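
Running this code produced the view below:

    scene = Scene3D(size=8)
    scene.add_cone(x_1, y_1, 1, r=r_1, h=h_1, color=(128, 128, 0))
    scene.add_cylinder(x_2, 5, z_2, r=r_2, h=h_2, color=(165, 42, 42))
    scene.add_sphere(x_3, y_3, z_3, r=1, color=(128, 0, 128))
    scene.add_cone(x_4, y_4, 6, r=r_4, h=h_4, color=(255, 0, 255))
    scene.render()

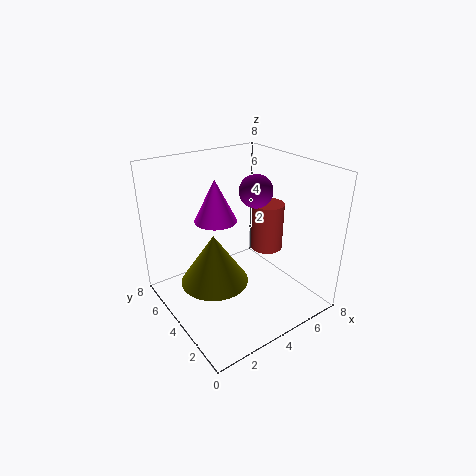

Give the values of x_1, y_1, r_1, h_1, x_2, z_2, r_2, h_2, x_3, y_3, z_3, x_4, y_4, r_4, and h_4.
x_1 = 3
y_1 = 5
r_1 = 2
h_1 = 3
x_2 = 7
z_2 = 2
r_2 = 1
h_2 = 3
x_3 = 6
y_3 = 5
z_3 = 6
x_4 = 2
y_4 = 3
r_4 = 1
h_4 = 2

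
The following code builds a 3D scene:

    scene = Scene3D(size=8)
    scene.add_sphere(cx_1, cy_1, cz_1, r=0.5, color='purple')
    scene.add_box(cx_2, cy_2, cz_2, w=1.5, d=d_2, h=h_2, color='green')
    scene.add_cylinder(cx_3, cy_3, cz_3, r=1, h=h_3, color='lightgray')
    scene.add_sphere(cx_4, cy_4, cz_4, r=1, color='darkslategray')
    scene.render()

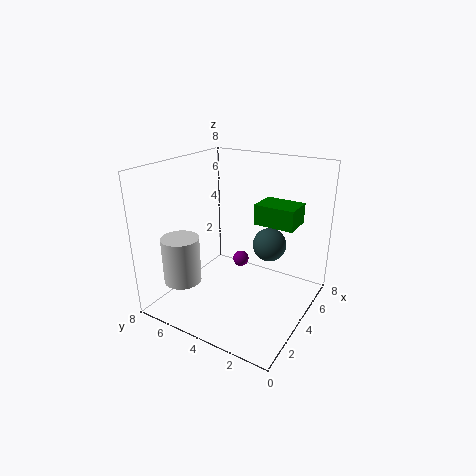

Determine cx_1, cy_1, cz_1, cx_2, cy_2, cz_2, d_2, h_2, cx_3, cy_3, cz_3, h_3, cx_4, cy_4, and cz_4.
cx_1 = 6; cy_1 = 5; cz_1 = 1.5; cx_2 = 3; cy_2 = 0.5; cz_2 = 5.5; d_2 = 2; h_2 = 1; cx_3 = 1.5; cy_3 = 6; cz_3 = 2; h_3 = 2.5; cx_4 = 6; cy_4 = 3; cz_4 = 3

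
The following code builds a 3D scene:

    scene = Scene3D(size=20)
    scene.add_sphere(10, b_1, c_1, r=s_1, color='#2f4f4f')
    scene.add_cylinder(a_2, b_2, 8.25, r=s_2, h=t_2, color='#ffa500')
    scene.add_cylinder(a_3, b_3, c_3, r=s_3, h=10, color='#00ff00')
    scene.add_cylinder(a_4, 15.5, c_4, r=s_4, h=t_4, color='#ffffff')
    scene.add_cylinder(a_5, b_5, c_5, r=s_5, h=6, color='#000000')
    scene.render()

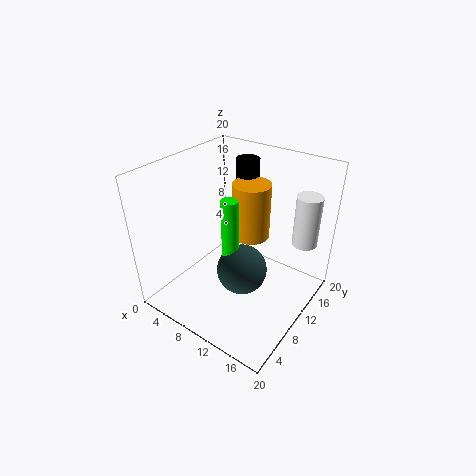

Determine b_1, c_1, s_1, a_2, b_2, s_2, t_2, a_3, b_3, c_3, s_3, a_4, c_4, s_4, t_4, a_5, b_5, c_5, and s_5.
b_1 = 11
c_1 = 3.75
s_1 = 3.75
a_2 = 9.5
b_2 = 14
s_2 = 2.75
t_2 = 8.25
a_3 = 8.25
b_3 = 10.5
c_3 = 5
s_3 = 1.25
a_4 = 17.5
c_4 = 9
s_4 = 1.75
t_4 = 7.25
a_5 = 7.25
b_5 = 16.25
c_5 = 13
s_5 = 1.75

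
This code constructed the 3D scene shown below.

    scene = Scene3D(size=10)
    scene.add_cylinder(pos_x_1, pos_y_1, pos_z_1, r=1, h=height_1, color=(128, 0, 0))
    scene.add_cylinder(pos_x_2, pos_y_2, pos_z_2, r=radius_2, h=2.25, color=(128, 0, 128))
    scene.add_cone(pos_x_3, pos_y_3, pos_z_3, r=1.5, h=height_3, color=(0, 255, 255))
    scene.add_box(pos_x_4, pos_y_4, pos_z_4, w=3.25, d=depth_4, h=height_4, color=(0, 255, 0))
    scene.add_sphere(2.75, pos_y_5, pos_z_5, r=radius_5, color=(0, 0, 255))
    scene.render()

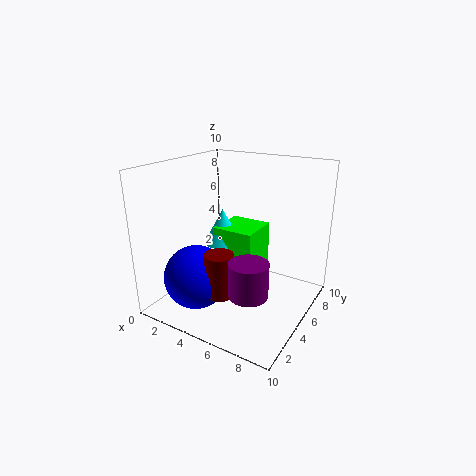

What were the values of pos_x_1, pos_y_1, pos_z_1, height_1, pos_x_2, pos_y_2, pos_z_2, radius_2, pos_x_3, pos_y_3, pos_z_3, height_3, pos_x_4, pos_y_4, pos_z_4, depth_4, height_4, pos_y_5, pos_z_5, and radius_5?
pos_x_1 = 4.75; pos_y_1 = 3; pos_z_1 = 1.5; height_1 = 3; pos_x_2 = 7.25; pos_y_2 = 2.5; pos_z_2 = 2.5; radius_2 = 1.25; pos_x_3 = 2.25; pos_y_3 = 7.25; pos_z_3 = 3.25; height_3 = 2.75; pos_x_4 = 2; pos_y_4 = 6.25; pos_z_4 = 0.75; depth_4 = 3.25; height_4 = 4; pos_y_5 = 3; pos_z_5 = 2.25; radius_5 = 2.25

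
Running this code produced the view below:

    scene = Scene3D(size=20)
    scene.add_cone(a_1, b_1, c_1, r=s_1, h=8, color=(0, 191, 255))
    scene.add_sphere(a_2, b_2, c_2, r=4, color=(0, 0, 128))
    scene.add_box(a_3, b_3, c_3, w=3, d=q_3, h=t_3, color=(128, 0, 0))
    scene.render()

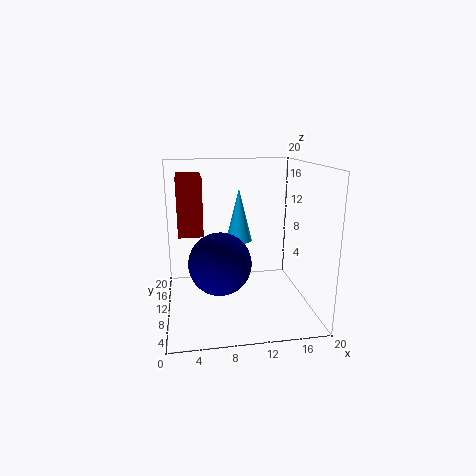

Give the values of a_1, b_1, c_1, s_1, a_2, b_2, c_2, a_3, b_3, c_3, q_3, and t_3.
a_1 = 11
b_1 = 15
c_1 = 8
s_1 = 2
a_2 = 7
b_2 = 6
c_2 = 8
a_3 = 2
b_3 = 5
c_3 = 12
q_3 = 6
t_3 = 7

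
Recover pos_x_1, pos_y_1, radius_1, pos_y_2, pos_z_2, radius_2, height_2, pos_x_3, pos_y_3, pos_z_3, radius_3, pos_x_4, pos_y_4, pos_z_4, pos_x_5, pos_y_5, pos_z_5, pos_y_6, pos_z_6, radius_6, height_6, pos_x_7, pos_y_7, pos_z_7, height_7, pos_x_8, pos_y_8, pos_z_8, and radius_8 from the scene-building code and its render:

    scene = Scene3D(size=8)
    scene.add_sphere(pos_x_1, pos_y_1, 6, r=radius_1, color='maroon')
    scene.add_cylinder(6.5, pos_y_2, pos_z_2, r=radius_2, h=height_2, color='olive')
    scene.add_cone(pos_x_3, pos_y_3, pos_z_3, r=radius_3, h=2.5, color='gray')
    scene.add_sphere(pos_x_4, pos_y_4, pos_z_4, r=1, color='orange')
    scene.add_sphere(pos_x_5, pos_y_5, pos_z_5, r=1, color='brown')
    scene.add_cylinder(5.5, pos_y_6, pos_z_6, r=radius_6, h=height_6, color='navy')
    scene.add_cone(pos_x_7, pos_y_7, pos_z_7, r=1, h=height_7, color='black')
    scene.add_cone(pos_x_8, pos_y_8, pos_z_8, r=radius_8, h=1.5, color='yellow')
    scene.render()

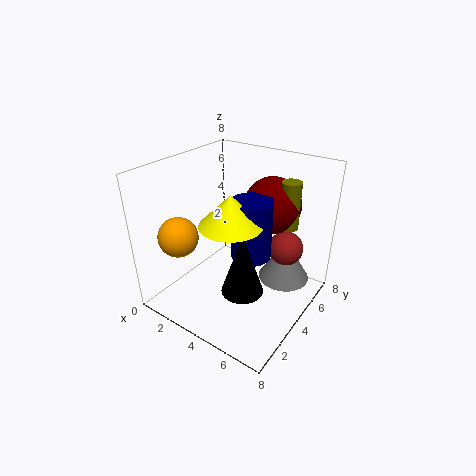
pos_x_1 = 5.5; pos_y_1 = 5; radius_1 = 1.5; pos_y_2 = 5; pos_z_2 = 5; radius_2 = 0.5; height_2 = 2.5; pos_x_3 = 6; pos_y_3 = 6; pos_z_3 = 1; radius_3 = 1.5; pos_x_4 = 2.5; pos_y_4 = 1; pos_z_4 = 5; pos_x_5 = 6; pos_y_5 = 6; pos_z_5 = 3; pos_y_6 = 3; pos_z_6 = 4; radius_6 = 1; height_6 = 3; pos_x_7 = 6; pos_y_7 = 1.5; pos_z_7 = 3; height_7 = 3; pos_x_8 = 5; pos_y_8 = 2; pos_z_8 = 6; radius_8 = 1.5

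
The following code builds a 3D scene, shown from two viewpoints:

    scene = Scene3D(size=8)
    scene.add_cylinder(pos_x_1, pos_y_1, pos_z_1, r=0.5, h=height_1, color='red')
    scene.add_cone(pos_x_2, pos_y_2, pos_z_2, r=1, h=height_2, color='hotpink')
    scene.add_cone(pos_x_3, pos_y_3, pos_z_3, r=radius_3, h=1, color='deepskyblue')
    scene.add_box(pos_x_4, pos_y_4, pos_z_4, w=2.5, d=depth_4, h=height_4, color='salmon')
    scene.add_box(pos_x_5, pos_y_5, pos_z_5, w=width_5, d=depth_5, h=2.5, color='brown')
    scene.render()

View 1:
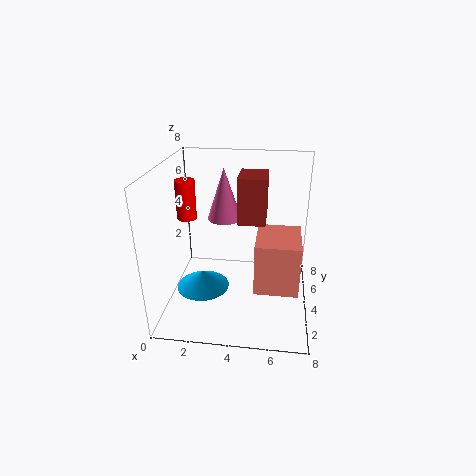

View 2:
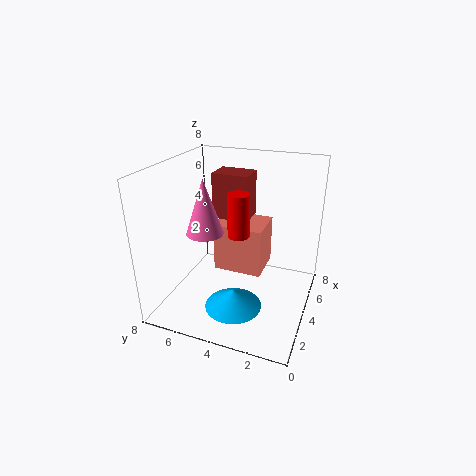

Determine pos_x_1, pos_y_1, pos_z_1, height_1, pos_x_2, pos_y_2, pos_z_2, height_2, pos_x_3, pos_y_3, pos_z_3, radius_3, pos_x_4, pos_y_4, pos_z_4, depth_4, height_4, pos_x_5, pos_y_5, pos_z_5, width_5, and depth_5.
pos_x_1 = 1.5, pos_y_1 = 3, pos_z_1 = 5.5, height_1 = 2, pos_x_2 = 3, pos_y_2 = 5.5, pos_z_2 = 4.5, height_2 = 3, pos_x_3 = 2, pos_y_3 = 3.5, pos_z_3 = 1, radius_3 = 1.5, pos_x_4 = 5, pos_y_4 = 3, pos_z_4 = 1, depth_4 = 3, height_4 = 3, pos_x_5 = 4, pos_y_5 = 3.5, pos_z_5 = 5, width_5 = 1.5, depth_5 = 2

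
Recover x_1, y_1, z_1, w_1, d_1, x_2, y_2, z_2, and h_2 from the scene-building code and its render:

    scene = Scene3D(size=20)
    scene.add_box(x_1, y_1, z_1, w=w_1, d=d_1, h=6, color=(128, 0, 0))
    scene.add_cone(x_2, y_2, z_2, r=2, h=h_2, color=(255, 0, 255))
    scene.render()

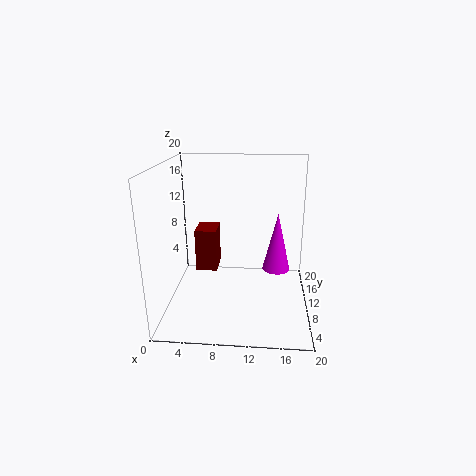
x_1 = 4; y_1 = 9.5; z_1 = 5; w_1 = 3; d_1 = 4; x_2 = 15.5; y_2 = 12; z_2 = 4.5; h_2 = 8.5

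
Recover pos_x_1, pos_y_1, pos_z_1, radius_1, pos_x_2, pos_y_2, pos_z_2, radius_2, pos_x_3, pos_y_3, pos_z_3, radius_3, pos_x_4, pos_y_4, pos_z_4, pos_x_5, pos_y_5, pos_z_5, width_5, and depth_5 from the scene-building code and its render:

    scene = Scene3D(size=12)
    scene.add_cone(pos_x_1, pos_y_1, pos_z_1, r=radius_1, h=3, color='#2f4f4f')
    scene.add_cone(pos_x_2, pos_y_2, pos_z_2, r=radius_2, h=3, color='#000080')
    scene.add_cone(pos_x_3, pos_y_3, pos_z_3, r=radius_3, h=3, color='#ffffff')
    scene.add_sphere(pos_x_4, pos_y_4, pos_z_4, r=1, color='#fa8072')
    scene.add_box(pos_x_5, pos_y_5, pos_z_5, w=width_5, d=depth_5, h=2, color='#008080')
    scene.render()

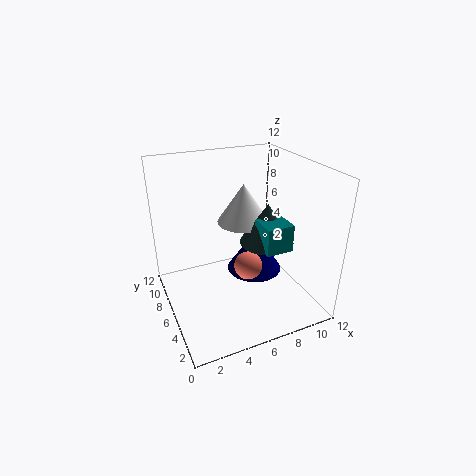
pos_x_1 = 7
pos_y_1 = 3
pos_z_1 = 7
radius_1 = 2
pos_x_2 = 6
pos_y_2 = 3
pos_z_2 = 5
radius_2 = 2
pos_x_3 = 6
pos_y_3 = 5
pos_z_3 = 8
radius_3 = 2
pos_x_4 = 5
pos_y_4 = 2
pos_z_4 = 6
pos_x_5 = 6
pos_y_5 = 1
pos_z_5 = 7
width_5 = 2
depth_5 = 2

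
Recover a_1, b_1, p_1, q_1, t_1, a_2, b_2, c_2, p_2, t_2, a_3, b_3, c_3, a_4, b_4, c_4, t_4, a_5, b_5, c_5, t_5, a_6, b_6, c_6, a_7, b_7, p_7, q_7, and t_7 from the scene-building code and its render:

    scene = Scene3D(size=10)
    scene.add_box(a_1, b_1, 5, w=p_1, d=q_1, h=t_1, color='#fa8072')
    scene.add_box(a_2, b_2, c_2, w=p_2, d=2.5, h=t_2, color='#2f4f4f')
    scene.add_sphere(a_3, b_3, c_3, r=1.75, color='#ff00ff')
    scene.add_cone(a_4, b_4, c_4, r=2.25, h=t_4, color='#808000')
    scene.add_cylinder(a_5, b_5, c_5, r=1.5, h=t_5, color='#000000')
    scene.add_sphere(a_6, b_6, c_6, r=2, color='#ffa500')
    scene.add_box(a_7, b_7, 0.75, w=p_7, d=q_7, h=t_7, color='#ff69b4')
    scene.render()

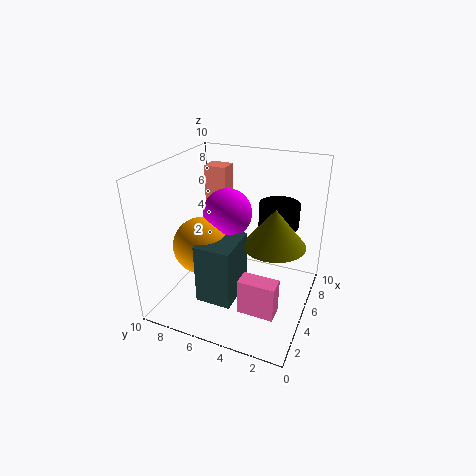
a_1 = 8.25
b_1 = 7.5
p_1 = 1.5
q_1 = 1.75
t_1 = 3.75
a_2 = 2.25
b_2 = 4.5
c_2 = 1
p_2 = 3.25
t_2 = 4.25
a_3 = 6
b_3 = 6.25
c_3 = 6.25
a_4 = 6.25
b_4 = 2.75
c_4 = 4.25
t_4 = 2.75
a_5 = 8
b_5 = 3
c_5 = 5
t_5 = 1.75
a_6 = 4.25
b_6 = 7.5
c_6 = 4.25
a_7 = 2.5
b_7 = 1.5
p_7 = 1.25
q_7 = 2.5
t_7 = 2.5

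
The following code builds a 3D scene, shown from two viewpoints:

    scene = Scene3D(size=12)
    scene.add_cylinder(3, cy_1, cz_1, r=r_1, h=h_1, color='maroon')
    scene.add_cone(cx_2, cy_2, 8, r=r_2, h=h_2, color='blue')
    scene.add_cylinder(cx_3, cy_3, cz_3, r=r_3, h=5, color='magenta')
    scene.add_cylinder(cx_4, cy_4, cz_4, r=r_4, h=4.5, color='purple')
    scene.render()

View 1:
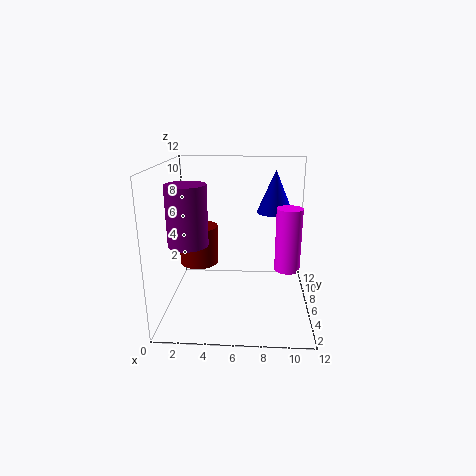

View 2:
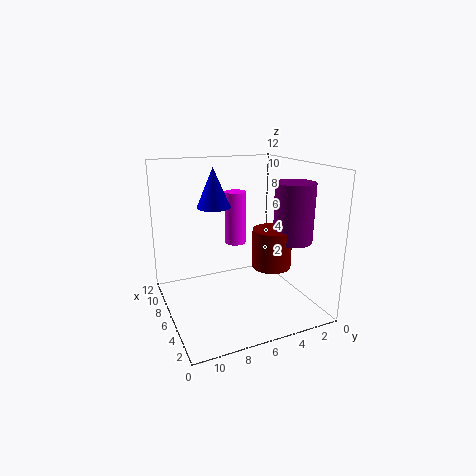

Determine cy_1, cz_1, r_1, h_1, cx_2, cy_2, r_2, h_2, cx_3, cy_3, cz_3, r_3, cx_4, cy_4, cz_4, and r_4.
cy_1 = 4.5; cz_1 = 4.5; r_1 = 1.5; h_1 = 3; cx_2 = 9; cy_2 = 7; r_2 = 1.5; h_2 = 3.5; cx_3 = 10; cy_3 = 4.5; cz_3 = 4; r_3 = 1; cx_4 = 2.5; cy_4 = 3; cz_4 = 6.5; r_4 = 1.5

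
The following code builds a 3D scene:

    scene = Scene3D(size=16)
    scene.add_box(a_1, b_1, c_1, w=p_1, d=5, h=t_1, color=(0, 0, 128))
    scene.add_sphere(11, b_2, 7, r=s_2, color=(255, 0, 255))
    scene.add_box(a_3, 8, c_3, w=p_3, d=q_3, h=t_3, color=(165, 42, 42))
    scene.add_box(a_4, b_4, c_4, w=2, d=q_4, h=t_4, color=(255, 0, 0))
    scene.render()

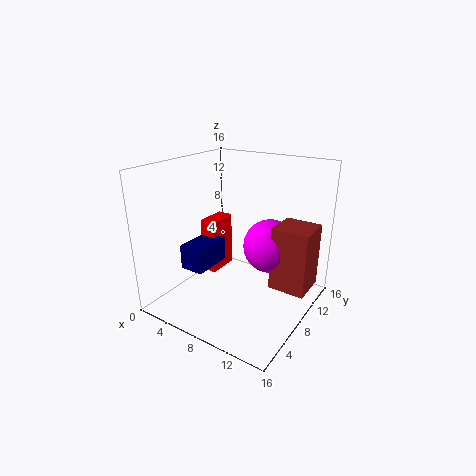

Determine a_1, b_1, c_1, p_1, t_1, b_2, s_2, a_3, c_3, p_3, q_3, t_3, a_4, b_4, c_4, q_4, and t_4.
a_1 = 1, b_1 = 6, c_1 = 3, p_1 = 3, t_1 = 3, b_2 = 10, s_2 = 3, a_3 = 12, c_3 = 3, p_3 = 4, q_3 = 4, t_3 = 7, a_4 = 1, b_4 = 10, c_4 = 1, q_4 = 4, t_4 = 7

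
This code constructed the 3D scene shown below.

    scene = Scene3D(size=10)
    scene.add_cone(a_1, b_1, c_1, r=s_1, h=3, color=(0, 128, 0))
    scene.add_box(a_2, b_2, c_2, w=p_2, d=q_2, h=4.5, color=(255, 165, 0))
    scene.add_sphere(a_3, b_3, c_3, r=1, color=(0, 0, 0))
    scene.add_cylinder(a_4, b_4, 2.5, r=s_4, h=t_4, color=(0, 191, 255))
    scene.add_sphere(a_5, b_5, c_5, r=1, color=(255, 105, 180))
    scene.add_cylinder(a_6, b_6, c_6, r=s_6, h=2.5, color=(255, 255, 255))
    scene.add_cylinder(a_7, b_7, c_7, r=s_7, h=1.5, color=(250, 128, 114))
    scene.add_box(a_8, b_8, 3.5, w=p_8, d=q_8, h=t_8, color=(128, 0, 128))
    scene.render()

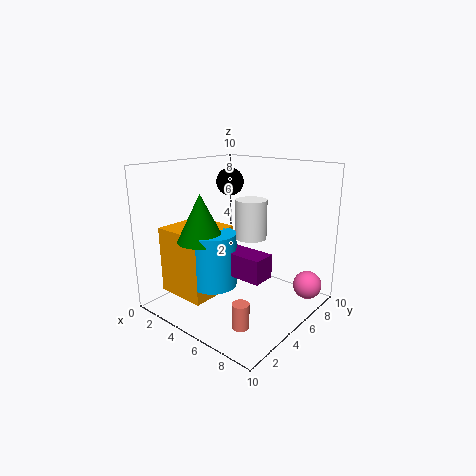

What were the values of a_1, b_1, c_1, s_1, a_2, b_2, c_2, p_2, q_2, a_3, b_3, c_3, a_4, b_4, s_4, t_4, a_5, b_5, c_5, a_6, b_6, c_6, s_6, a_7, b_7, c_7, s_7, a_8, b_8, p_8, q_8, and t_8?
a_1 = 4.5; b_1 = 2; c_1 = 5.5; s_1 = 1.5; a_2 = 1.5; b_2 = 1; c_2 = 1.5; p_2 = 3.5; q_2 = 3.5; a_3 = 3; b_3 = 6.5; c_3 = 8.5; a_4 = 5; b_4 = 2.5; s_4 = 1.5; t_4 = 3.5; a_5 = 9; b_5 = 8; c_5 = 1.5; a_6 = 6.5; b_6 = 4.5; c_6 = 5.5; s_6 = 1; a_7 = 8.5; b_7 = 1; c_7 = 1.5; s_7 = 0.5; a_8 = 5.5; b_8 = 2.5; p_8 = 3; q_8 = 1.5; t_8 = 1.5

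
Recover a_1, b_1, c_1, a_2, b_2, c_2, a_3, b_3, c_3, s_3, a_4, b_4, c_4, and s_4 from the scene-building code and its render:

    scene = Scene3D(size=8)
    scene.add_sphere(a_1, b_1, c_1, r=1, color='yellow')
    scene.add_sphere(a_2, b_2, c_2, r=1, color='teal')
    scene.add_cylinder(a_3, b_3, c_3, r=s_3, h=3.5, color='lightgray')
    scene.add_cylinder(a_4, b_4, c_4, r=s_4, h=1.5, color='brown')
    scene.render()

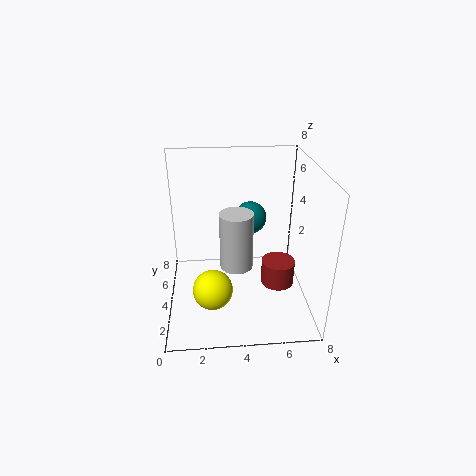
a_1 = 2.5
b_1 = 1.5
c_1 = 2.5
a_2 = 5
b_2 = 6.5
c_2 = 4
a_3 = 4
b_3 = 5
c_3 = 1.5
s_3 = 1
a_4 = 6.5
b_4 = 4.5
c_4 = 0.5
s_4 = 1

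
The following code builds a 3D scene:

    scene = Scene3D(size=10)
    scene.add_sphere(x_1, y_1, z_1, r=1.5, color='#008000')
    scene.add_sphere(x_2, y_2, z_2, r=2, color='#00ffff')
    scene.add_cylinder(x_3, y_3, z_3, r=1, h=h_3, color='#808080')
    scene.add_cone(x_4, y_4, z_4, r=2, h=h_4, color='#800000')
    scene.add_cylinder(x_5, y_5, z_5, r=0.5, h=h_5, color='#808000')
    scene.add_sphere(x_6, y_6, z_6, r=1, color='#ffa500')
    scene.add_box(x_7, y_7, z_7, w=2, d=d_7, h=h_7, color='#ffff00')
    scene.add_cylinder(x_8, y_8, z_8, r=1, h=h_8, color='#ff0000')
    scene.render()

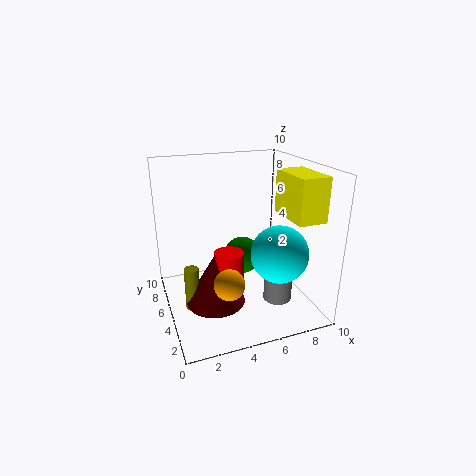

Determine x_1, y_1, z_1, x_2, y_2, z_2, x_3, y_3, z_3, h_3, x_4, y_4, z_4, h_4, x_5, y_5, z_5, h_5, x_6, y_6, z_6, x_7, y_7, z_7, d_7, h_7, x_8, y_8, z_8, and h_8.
x_1 = 6.5, y_1 = 8, z_1 = 2, x_2 = 7.5, y_2 = 3.5, z_2 = 4, x_3 = 7.5, y_3 = 3.5, z_3 = 0.5, h_3 = 3.5, x_4 = 3, y_4 = 4, z_4 = 1, h_4 = 3.5, x_5 = 1.5, y_5 = 4.5, z_5 = 0.5, h_5 = 3, x_6 = 3.5, y_6 = 2.5, z_6 = 3, x_7 = 8, y_7 = 2, z_7 = 6.5, d_7 = 3.5, h_7 = 3, x_8 = 4, y_8 = 4, z_8 = 1.5, h_8 = 3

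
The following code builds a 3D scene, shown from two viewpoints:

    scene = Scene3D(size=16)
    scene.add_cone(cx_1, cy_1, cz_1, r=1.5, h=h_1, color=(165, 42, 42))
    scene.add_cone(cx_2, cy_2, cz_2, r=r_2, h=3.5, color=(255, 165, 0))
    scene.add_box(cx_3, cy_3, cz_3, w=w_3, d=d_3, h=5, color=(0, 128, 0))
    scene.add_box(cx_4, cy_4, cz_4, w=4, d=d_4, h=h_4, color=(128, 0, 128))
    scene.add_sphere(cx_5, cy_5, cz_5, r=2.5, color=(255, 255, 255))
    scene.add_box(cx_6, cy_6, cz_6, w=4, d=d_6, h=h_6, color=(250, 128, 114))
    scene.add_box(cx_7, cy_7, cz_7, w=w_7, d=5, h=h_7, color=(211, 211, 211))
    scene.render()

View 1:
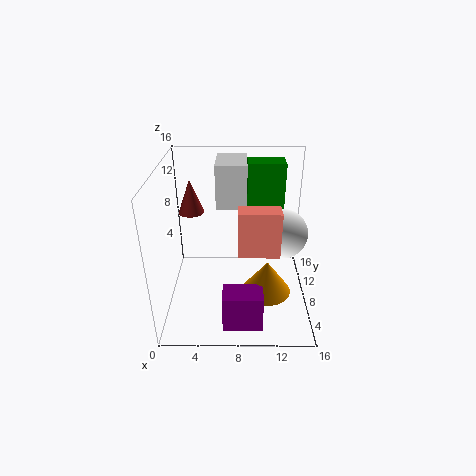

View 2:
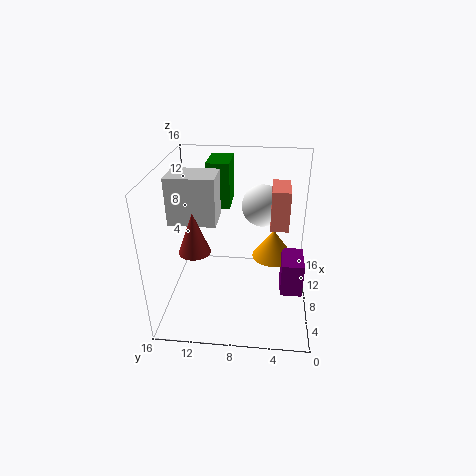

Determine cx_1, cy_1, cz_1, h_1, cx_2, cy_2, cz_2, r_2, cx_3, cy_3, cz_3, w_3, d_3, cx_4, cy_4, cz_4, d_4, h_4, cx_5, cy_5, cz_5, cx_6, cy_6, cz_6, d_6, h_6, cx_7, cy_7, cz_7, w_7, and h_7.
cx_1 = 2.5
cy_1 = 11.5
cz_1 = 9.5
h_1 = 4
cx_2 = 11
cy_2 = 4
cz_2 = 4
r_2 = 2.5
cx_3 = 9
cy_3 = 9
cz_3 = 11
w_3 = 4
d_3 = 2.5
cx_4 = 6.5
cy_4 = 0.5
cz_4 = 1.5
d_4 = 2.5
h_4 = 4
cx_5 = 12.5
cy_5 = 5.5
cz_5 = 10
cx_6 = 8
cy_6 = 2.5
cz_6 = 9
d_6 = 2
h_6 = 4.5
cx_7 = 5.5
cy_7 = 10
cz_7 = 10.5
w_7 = 3.5
h_7 = 5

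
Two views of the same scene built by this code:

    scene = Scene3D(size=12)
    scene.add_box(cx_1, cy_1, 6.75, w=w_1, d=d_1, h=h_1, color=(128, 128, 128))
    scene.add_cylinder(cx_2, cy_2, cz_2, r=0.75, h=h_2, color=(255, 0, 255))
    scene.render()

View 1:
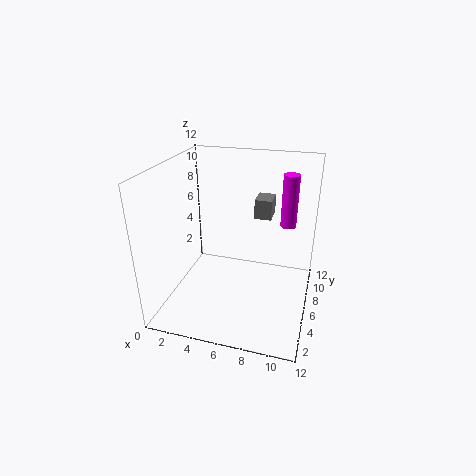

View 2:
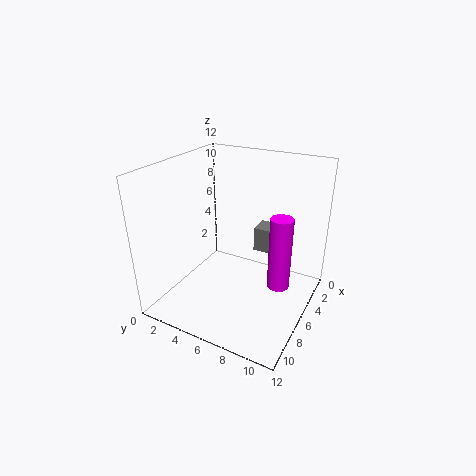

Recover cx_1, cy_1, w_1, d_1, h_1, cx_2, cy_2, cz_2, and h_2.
cx_1 = 6.75
cy_1 = 8.5
w_1 = 1.5
d_1 = 2
h_1 = 1.75
cx_2 = 9.5
cy_2 = 11
cz_2 = 5.25
h_2 = 5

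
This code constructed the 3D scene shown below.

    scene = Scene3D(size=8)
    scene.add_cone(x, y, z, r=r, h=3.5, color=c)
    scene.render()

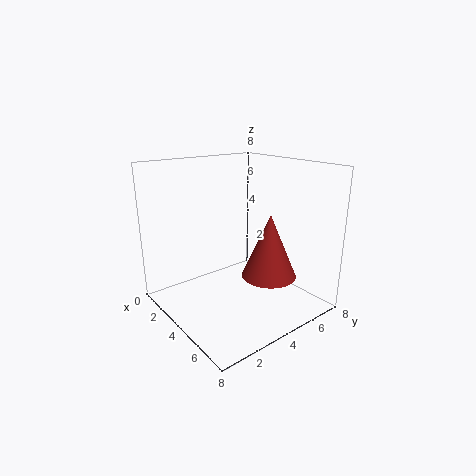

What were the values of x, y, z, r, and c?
x = 5.5
y = 5
z = 2
r = 1.5
c = 'brown'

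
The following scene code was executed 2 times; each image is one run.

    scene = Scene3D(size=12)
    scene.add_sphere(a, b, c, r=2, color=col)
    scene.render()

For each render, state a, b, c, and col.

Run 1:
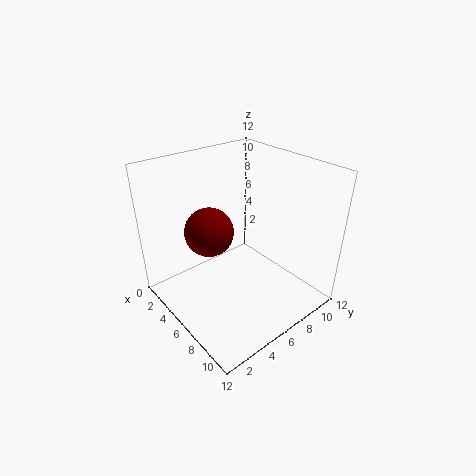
a = 4.75
b = 4
c = 6.75
col = 'maroon'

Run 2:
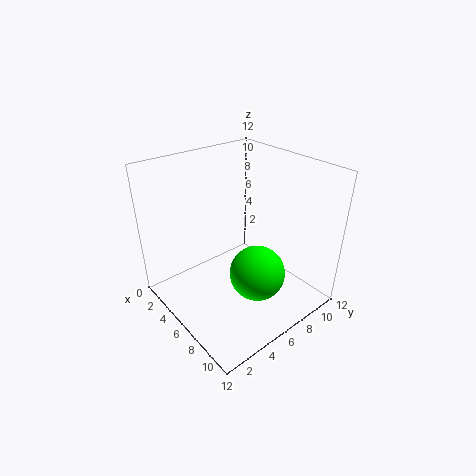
a = 10
b = 4.5
c = 5.5
col = 'lime'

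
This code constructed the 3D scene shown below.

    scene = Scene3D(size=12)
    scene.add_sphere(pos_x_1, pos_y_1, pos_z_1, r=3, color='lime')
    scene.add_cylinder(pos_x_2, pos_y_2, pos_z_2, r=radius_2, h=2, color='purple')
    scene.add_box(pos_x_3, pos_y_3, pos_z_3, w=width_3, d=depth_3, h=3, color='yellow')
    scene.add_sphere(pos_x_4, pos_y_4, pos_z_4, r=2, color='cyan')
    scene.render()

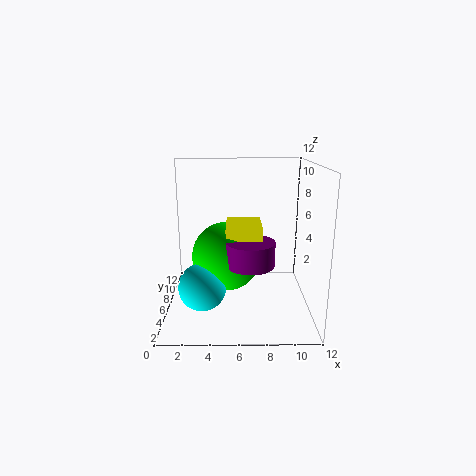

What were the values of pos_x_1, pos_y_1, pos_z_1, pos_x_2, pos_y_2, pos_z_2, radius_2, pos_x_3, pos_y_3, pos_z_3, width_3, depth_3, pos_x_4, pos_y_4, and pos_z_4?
pos_x_1 = 5
pos_y_1 = 7
pos_z_1 = 4
pos_x_2 = 7
pos_y_2 = 5
pos_z_2 = 4
radius_2 = 2
pos_x_3 = 5
pos_y_3 = 5
pos_z_3 = 4
width_3 = 3
depth_3 = 4
pos_x_4 = 3
pos_y_4 = 5
pos_z_4 = 2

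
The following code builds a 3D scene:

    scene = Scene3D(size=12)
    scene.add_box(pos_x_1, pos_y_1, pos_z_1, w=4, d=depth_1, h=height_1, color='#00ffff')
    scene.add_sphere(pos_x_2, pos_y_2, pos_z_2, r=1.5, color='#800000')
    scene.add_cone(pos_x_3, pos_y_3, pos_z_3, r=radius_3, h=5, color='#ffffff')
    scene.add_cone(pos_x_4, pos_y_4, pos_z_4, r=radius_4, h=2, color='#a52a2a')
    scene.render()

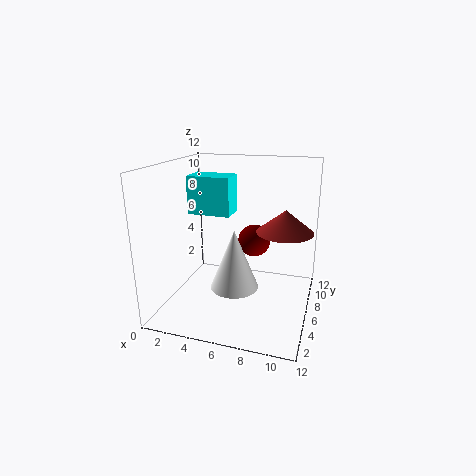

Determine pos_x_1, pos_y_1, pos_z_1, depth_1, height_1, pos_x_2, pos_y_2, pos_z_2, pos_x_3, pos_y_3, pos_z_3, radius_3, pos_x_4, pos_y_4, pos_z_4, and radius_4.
pos_x_1 = 0.5, pos_y_1 = 8, pos_z_1 = 7, depth_1 = 2.5, height_1 = 3.5, pos_x_2 = 6.5, pos_y_2 = 9.5, pos_z_2 = 4.5, pos_x_3 = 6, pos_y_3 = 5, pos_z_3 = 2, radius_3 = 2, pos_x_4 = 9.5, pos_y_4 = 8.5, pos_z_4 = 6, radius_4 = 2.5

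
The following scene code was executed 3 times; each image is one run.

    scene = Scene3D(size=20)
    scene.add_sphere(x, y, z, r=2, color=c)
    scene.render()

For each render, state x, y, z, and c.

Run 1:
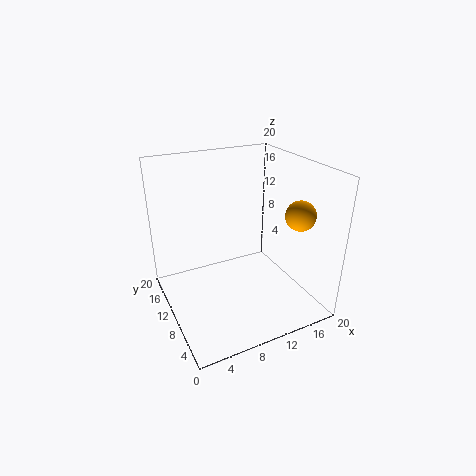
x = 16.5, y = 5, z = 14, c = 'orange'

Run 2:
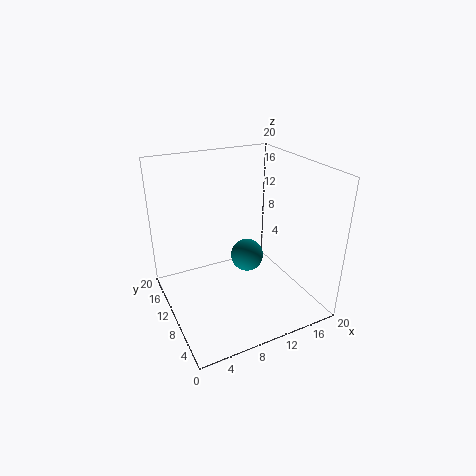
x = 9, y = 5.5, z = 10, c = 'teal'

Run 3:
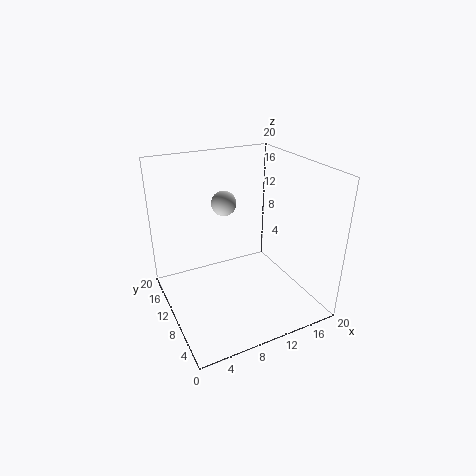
x = 11.5, y = 18, z = 12, c = 'lightgray'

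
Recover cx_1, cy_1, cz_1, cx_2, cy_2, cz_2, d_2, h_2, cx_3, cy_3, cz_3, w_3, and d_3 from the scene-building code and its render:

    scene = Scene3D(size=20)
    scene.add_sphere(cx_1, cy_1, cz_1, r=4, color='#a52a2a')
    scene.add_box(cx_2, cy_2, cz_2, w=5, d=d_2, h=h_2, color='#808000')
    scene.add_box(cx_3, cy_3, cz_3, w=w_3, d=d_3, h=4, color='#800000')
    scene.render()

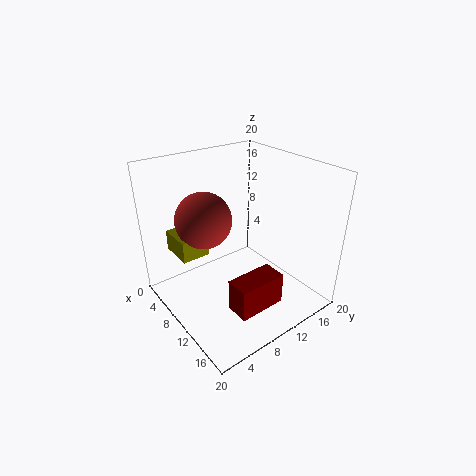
cx_1 = 6; cy_1 = 7; cz_1 = 12; cx_2 = 2; cy_2 = 3; cz_2 = 7; d_2 = 4; h_2 = 3; cx_3 = 16; cy_3 = 4; cz_3 = 5; w_3 = 3; d_3 = 6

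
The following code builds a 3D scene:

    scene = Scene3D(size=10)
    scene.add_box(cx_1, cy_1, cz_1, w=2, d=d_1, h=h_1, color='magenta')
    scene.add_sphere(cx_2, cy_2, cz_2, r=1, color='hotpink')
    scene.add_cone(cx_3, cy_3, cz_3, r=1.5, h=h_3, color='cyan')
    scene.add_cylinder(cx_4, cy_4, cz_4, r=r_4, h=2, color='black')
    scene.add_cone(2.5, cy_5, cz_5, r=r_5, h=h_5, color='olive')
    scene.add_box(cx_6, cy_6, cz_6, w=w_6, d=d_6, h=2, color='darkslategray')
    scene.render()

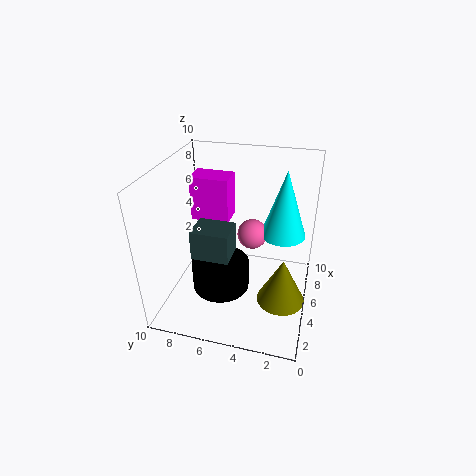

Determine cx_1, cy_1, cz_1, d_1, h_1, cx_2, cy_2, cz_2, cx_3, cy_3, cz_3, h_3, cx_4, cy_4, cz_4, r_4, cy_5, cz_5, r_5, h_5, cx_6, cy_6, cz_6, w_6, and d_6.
cx_1 = 7.5
cy_1 = 6.5
cz_1 = 4.5
d_1 = 3
h_1 = 3.5
cx_2 = 5
cy_2 = 4
cz_2 = 5.5
cx_3 = 5.5
cy_3 = 2
cz_3 = 5.5
h_3 = 4.5
cx_4 = 4
cy_4 = 6
cz_4 = 1.5
r_4 = 2
cy_5 = 1.5
cz_5 = 2.5
r_5 = 1.5
h_5 = 3
cx_6 = 2.5
cy_6 = 5
cz_6 = 4.5
w_6 = 2
d_6 = 2.5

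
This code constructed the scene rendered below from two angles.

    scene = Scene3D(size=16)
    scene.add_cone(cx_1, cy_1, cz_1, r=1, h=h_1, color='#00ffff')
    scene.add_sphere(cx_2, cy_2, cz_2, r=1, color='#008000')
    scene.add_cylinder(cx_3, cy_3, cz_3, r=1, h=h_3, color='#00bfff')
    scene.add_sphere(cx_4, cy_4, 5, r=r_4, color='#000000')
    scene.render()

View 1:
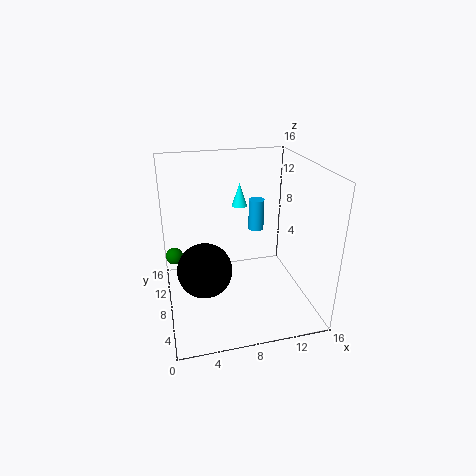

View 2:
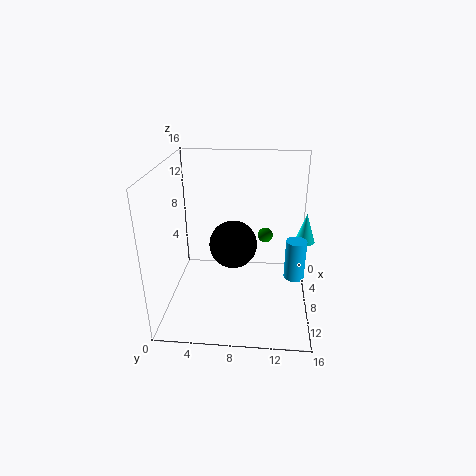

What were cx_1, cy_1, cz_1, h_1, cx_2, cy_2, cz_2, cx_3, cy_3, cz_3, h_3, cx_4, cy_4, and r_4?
cx_1 = 10, cy_1 = 15, cz_1 = 9, h_1 = 3, cx_2 = 1, cy_2 = 11, cz_2 = 5, cx_3 = 12, cy_3 = 14, cz_3 = 6, h_3 = 4, cx_4 = 4, cy_4 = 7, r_4 = 3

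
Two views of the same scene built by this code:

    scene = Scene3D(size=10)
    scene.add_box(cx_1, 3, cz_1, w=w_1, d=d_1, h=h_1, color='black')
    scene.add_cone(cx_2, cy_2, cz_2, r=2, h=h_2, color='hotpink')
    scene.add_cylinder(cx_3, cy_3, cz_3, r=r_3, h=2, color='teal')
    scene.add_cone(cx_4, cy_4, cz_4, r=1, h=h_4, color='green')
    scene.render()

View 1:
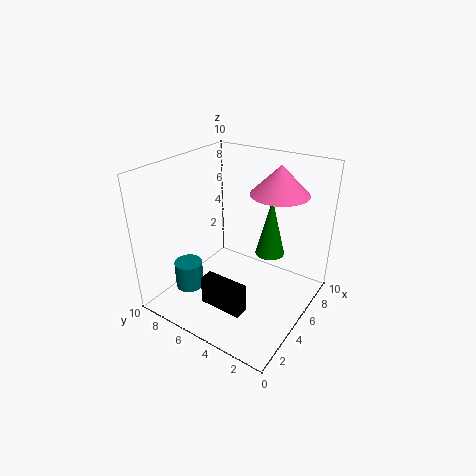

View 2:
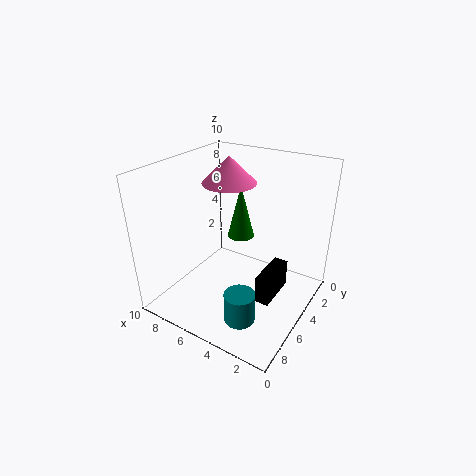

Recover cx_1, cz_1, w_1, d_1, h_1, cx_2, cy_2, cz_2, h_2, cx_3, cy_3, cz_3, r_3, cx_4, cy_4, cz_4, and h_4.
cx_1 = 2
cz_1 = 1
w_1 = 1
d_1 = 3
h_1 = 2
cx_2 = 7
cy_2 = 3
cz_2 = 8
h_2 = 2
cx_3 = 3
cy_3 = 8
cz_3 = 1
r_3 = 1
cx_4 = 6
cy_4 = 3
cz_4 = 4
h_4 = 4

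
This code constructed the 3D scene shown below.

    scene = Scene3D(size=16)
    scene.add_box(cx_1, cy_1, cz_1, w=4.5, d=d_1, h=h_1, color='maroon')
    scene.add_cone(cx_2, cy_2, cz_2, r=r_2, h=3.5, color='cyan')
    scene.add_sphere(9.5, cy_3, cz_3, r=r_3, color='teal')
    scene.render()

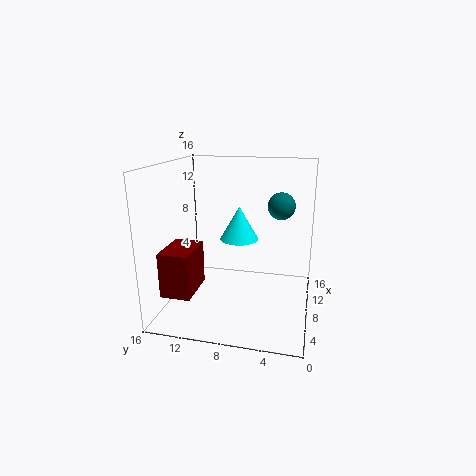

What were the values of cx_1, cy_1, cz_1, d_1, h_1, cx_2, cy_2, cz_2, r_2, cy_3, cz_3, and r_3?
cx_1 = 0.5, cy_1 = 11, cz_1 = 4, d_1 = 3, h_1 = 4.5, cx_2 = 6.5, cy_2 = 7.5, cz_2 = 8.5, r_2 = 2, cy_3 = 3.5, cz_3 = 11.5, r_3 = 1.5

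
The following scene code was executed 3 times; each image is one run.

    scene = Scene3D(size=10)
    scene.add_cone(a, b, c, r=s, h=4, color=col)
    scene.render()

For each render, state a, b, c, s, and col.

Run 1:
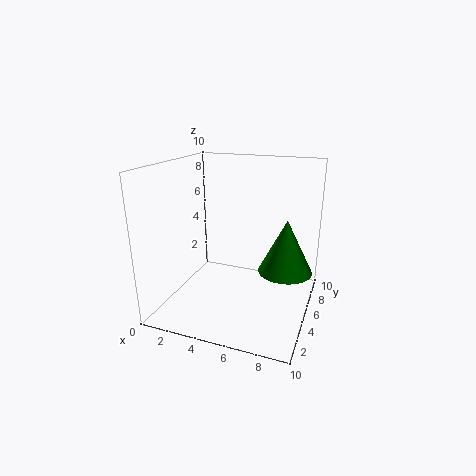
a = 8; b = 7; c = 2; s = 2; col = 'green'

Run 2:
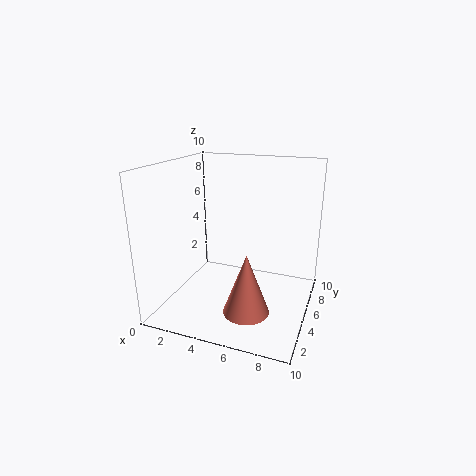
a = 6.5; b = 2.5; c = 1; s = 1.5; col = 'salmon'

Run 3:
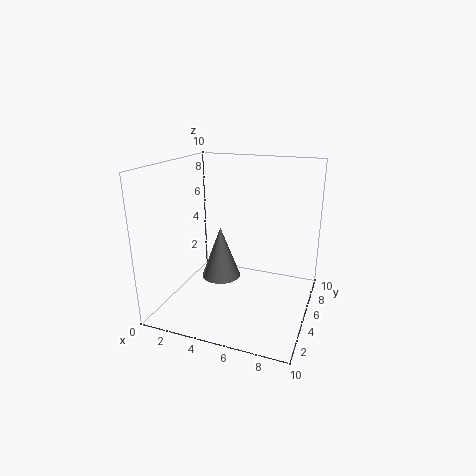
a = 3; b = 6.5; c = 1; s = 1.5; col = 'gray'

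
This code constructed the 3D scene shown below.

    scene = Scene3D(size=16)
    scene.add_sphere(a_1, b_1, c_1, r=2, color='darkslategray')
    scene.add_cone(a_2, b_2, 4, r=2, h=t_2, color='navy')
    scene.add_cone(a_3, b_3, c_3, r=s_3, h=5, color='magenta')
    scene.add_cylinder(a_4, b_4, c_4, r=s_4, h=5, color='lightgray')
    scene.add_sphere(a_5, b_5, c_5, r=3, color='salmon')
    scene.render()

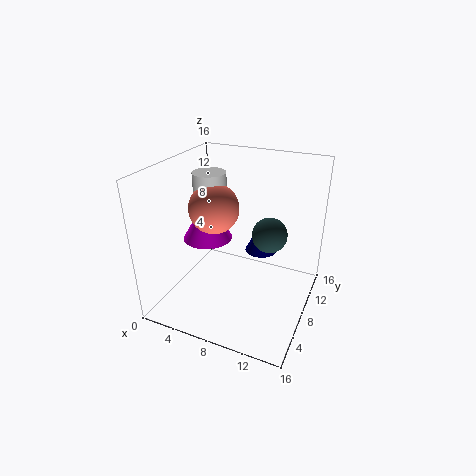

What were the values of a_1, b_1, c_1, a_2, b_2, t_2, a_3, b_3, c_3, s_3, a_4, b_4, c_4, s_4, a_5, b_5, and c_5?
a_1 = 11; b_1 = 10; c_1 = 8; a_2 = 9; b_2 = 13; t_2 = 4; a_3 = 3; b_3 = 10; c_3 = 6; s_3 = 3; a_4 = 3; b_4 = 11; c_4 = 9; s_4 = 2; a_5 = 4; b_5 = 10; c_5 = 10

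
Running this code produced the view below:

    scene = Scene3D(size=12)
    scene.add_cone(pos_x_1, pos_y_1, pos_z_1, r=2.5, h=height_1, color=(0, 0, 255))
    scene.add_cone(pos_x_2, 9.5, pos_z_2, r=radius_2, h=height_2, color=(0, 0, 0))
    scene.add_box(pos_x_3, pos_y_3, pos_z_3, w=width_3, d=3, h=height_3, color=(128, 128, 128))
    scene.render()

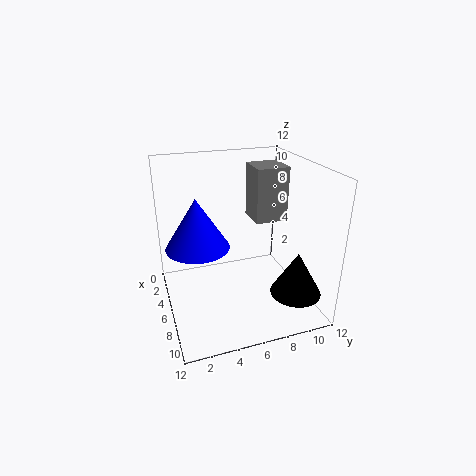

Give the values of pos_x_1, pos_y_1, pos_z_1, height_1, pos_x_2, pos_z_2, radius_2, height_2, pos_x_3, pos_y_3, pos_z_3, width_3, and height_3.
pos_x_1 = 6.5, pos_y_1 = 2.5, pos_z_1 = 6, height_1 = 4, pos_x_2 = 10, pos_z_2 = 2.5, radius_2 = 2, height_2 = 3.5, pos_x_3 = 1, pos_y_3 = 8.5, pos_z_3 = 6, width_3 = 3, height_3 = 5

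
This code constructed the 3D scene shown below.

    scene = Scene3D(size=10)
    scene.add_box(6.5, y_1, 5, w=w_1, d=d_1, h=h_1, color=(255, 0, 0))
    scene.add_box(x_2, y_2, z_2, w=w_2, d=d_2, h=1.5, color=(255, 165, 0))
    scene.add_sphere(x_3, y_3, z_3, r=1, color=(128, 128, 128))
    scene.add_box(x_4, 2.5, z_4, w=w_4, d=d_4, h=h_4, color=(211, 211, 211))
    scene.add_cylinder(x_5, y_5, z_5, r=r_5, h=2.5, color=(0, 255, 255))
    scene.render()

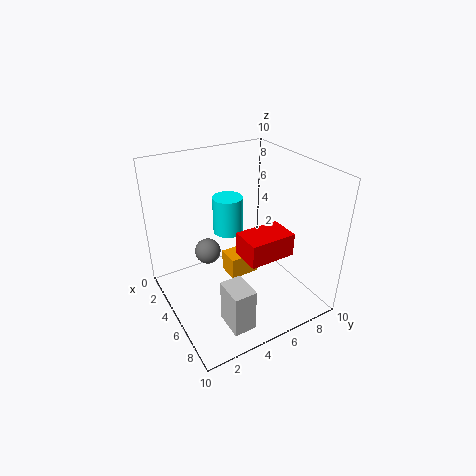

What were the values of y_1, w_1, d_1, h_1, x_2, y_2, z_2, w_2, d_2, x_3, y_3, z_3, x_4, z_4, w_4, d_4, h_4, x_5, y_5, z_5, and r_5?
y_1 = 4
w_1 = 2
d_1 = 3
h_1 = 1.5
x_2 = 4.5
y_2 = 4
z_2 = 2.5
w_2 = 1.5
d_2 = 2
x_3 = 2
y_3 = 4
z_3 = 2.5
x_4 = 7
z_4 = 0.5
w_4 = 2
d_4 = 1.5
h_4 = 3
x_5 = 4.5
y_5 = 4.5
z_5 = 5.5
r_5 = 1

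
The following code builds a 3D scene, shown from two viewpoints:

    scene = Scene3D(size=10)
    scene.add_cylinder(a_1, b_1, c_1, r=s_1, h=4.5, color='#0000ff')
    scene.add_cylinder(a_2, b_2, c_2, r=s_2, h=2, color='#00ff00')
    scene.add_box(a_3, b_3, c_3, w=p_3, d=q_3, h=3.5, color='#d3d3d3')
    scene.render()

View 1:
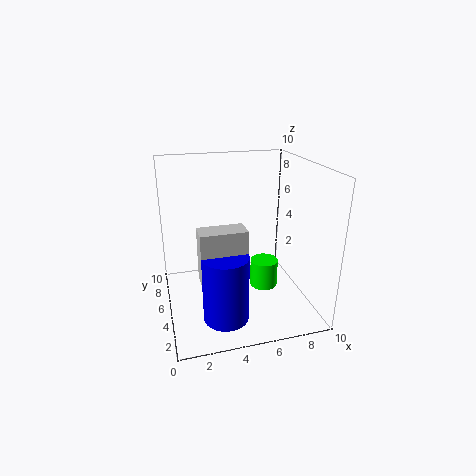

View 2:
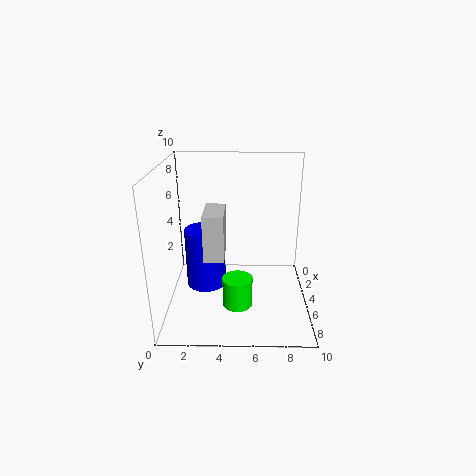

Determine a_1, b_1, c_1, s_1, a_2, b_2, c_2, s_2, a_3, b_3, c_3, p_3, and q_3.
a_1 = 3.5; b_1 = 2.5; c_1 = 0.5; s_1 = 1.5; a_2 = 7; b_2 = 5; c_2 = 1; s_2 = 1; a_3 = 2; b_3 = 2.5; c_3 = 3; p_3 = 3; q_3 = 1.5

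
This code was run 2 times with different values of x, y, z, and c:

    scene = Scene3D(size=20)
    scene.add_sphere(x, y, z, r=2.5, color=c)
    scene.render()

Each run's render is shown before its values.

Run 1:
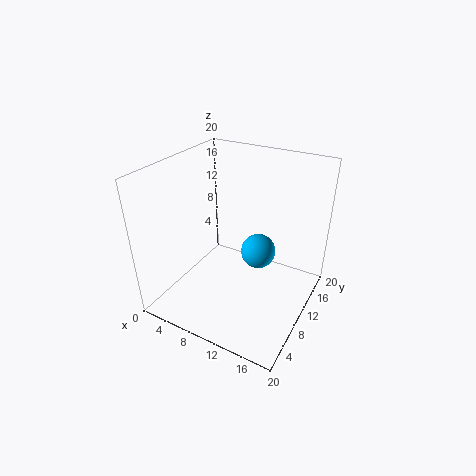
x = 12; y = 12.5; z = 7; c = 'deepskyblue'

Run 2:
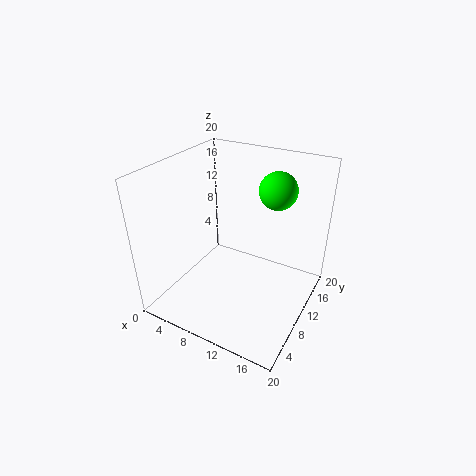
x = 14.5; y = 12.5; z = 17; c = 'lime'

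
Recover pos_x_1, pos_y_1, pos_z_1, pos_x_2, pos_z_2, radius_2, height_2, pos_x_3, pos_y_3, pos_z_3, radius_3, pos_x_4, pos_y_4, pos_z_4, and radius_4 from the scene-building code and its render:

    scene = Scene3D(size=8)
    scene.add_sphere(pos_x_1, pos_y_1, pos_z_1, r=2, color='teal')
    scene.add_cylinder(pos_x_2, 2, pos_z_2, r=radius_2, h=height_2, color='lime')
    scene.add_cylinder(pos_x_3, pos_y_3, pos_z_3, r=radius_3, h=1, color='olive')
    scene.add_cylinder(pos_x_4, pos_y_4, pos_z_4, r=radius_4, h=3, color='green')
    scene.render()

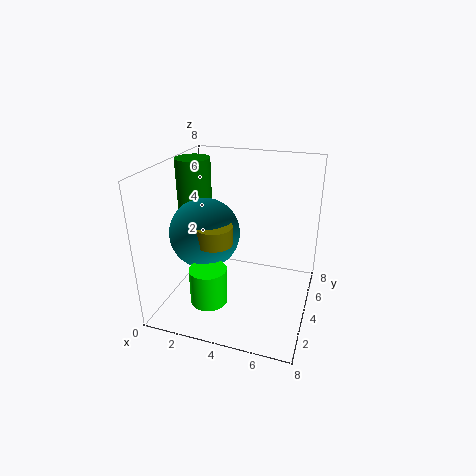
pos_x_1 = 2; pos_y_1 = 4; pos_z_1 = 4; pos_x_2 = 3; pos_z_2 = 1; radius_2 = 1; height_2 = 2; pos_x_3 = 3; pos_y_3 = 3; pos_z_3 = 4; radius_3 = 1; pos_x_4 = 1; pos_y_4 = 5; pos_z_4 = 5; radius_4 = 1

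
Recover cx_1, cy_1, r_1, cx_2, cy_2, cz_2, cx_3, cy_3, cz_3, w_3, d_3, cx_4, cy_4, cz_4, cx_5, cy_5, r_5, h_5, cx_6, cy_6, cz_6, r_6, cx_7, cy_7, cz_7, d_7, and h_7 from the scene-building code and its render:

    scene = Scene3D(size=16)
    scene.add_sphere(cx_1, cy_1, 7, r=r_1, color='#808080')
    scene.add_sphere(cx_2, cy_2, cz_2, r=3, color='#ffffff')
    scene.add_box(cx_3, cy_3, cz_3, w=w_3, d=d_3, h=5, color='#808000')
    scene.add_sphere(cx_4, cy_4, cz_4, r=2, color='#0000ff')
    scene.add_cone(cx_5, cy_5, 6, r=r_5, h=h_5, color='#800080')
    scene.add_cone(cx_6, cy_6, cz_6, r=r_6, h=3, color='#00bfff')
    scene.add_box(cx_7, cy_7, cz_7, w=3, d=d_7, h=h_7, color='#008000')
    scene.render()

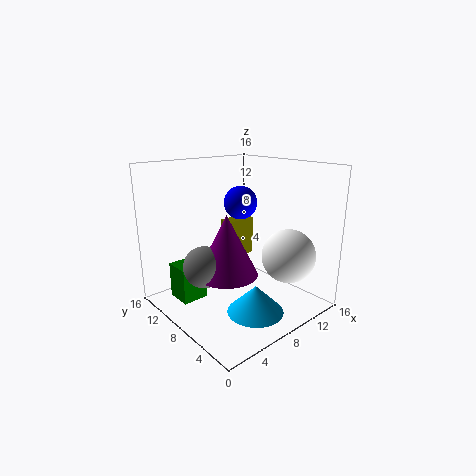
cx_1 = 2, cy_1 = 6, r_1 = 2, cx_2 = 12, cy_2 = 4, cz_2 = 6, cx_3 = 11, cy_3 = 13, cz_3 = 3, w_3 = 4, d_3 = 2, cx_4 = 11, cy_4 = 11, cz_4 = 11, cx_5 = 4, cy_5 = 5, r_5 = 3, h_5 = 6, cx_6 = 7, cy_6 = 4, cz_6 = 1, r_6 = 3, cx_7 = 2, cy_7 = 10, cz_7 = 1, d_7 = 3, h_7 = 4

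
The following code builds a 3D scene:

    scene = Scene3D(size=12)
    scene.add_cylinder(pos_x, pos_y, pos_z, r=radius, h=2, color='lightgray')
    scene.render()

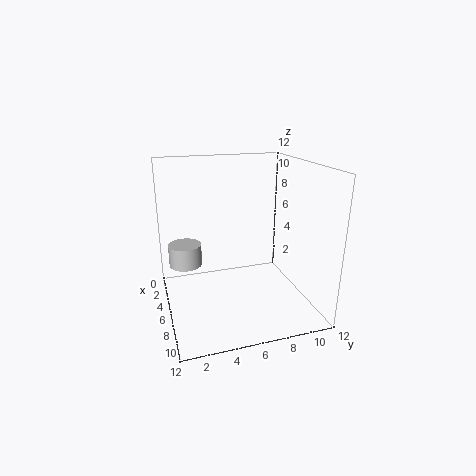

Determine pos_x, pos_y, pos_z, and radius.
pos_x = 2.5
pos_y = 2
pos_z = 2.5
radius = 1.5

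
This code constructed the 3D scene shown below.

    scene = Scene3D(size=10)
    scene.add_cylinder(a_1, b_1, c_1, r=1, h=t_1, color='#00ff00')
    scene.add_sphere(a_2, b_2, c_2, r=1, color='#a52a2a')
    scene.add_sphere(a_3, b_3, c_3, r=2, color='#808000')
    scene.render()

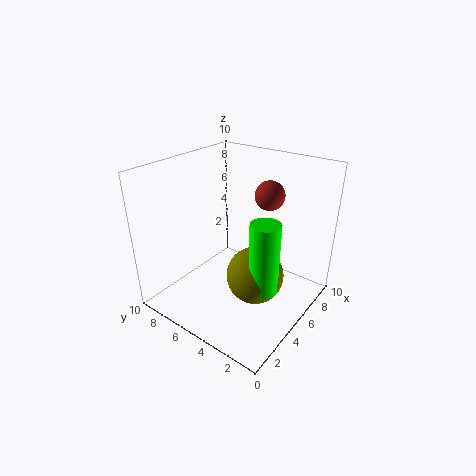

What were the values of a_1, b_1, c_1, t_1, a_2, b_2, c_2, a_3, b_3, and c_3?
a_1 = 4.5, b_1 = 2.5, c_1 = 2, t_1 = 5, a_2 = 6.5, b_2 = 3.5, c_2 = 8, a_3 = 5, b_3 = 3.5, c_3 = 2.5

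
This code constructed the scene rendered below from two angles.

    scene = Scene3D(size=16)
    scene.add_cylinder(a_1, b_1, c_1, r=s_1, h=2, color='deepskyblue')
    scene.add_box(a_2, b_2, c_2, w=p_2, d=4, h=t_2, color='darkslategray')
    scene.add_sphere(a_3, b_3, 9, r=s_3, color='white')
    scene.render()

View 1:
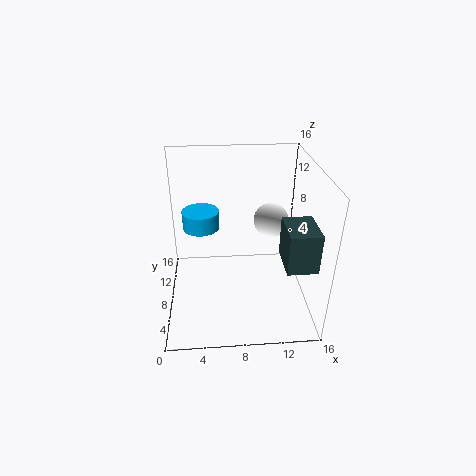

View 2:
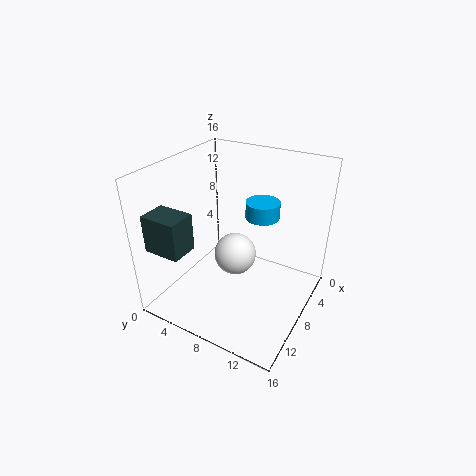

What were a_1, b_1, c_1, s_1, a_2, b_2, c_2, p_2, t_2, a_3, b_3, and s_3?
a_1 = 4; b_1 = 9; c_1 = 9; s_1 = 2; a_2 = 12; b_2 = 1; c_2 = 8; p_2 = 3; t_2 = 4; a_3 = 12; b_3 = 10; s_3 = 2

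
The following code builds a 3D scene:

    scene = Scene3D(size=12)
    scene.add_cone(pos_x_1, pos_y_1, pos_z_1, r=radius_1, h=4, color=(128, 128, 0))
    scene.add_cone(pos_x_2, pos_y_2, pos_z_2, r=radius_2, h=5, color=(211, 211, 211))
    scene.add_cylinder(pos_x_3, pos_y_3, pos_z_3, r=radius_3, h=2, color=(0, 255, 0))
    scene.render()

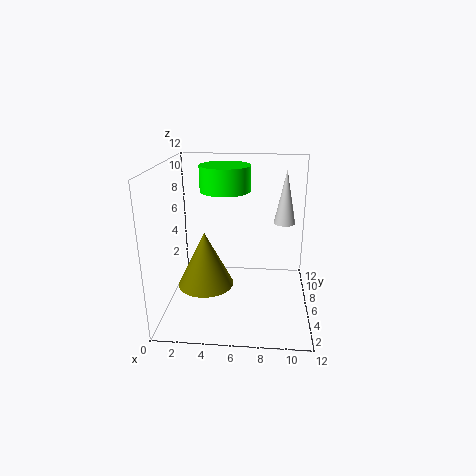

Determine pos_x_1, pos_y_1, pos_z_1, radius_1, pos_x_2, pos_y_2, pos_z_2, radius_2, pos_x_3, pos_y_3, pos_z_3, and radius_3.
pos_x_1 = 4
pos_y_1 = 2
pos_z_1 = 4
radius_1 = 2
pos_x_2 = 10
pos_y_2 = 10
pos_z_2 = 6
radius_2 = 1
pos_x_3 = 5
pos_y_3 = 6
pos_z_3 = 10
radius_3 = 2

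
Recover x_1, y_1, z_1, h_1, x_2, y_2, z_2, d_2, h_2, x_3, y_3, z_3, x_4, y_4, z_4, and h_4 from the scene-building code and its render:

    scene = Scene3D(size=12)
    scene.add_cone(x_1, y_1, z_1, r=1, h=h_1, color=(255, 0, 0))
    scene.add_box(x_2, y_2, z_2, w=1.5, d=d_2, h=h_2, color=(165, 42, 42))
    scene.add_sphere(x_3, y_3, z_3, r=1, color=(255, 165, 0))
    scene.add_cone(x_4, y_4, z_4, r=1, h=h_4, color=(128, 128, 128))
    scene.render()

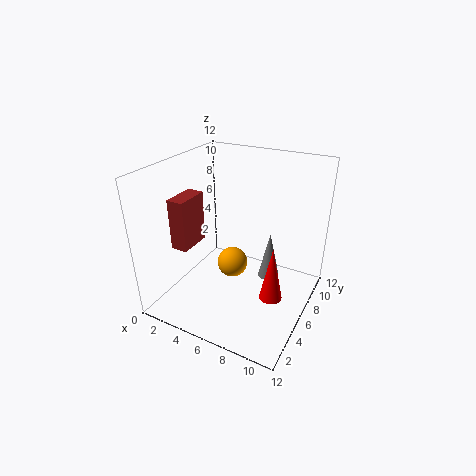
x_1 = 9
y_1 = 6.5
z_1 = 0.5
h_1 = 5
x_2 = 0.5
y_2 = 4
z_2 = 4.5
d_2 = 3
h_2 = 4.5
x_3 = 8
y_3 = 1.5
z_3 = 7
x_4 = 7.5
y_4 = 9.5
z_4 = 0.5
h_4 = 4.5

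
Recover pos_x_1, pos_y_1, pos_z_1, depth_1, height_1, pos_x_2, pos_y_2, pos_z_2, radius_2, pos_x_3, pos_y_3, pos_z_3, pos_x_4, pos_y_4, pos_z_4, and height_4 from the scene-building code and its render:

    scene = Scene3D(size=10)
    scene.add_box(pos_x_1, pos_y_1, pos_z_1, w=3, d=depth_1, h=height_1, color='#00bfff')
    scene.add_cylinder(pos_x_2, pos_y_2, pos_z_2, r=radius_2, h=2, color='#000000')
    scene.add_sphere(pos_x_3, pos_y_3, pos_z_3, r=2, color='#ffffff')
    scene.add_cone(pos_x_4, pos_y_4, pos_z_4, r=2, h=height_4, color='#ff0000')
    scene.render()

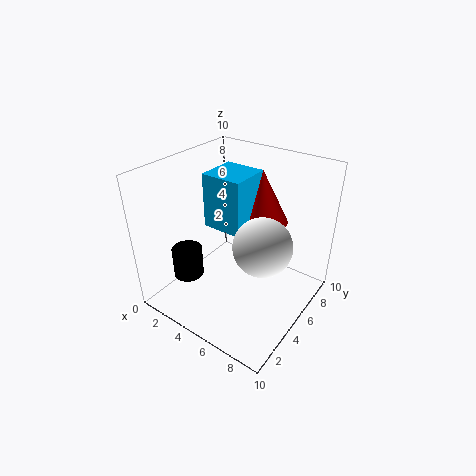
pos_x_1 = 2, pos_y_1 = 5, pos_z_1 = 5, depth_1 = 3, height_1 = 4, pos_x_2 = 3, pos_y_2 = 2, pos_z_2 = 3, radius_2 = 1, pos_x_3 = 7, pos_y_3 = 5, pos_z_3 = 5, pos_x_4 = 5, pos_y_4 = 8, pos_z_4 = 5, height_4 = 4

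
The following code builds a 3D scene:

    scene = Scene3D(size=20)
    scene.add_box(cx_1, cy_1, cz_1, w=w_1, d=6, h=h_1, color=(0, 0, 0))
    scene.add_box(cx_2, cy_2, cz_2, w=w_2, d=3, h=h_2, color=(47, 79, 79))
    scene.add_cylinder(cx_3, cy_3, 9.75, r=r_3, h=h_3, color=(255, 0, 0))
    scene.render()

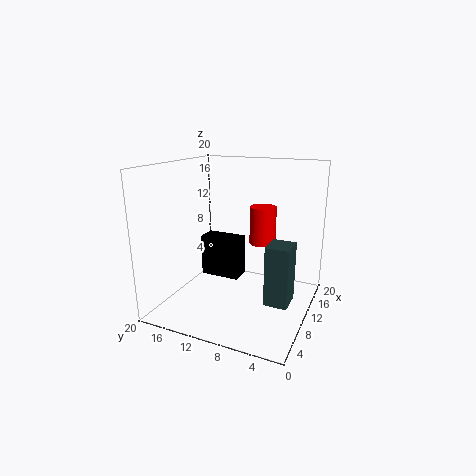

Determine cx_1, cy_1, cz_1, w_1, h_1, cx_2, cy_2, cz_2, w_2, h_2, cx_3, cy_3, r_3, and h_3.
cx_1 = 11.75; cy_1 = 11; cz_1 = 2.5; w_1 = 3; h_1 = 6.25; cx_2 = 5.5; cy_2 = 1.5; cz_2 = 3.25; w_2 = 3.5; h_2 = 7.75; cx_3 = 10.25; cy_3 = 6.5; r_3 = 1.75; h_3 = 5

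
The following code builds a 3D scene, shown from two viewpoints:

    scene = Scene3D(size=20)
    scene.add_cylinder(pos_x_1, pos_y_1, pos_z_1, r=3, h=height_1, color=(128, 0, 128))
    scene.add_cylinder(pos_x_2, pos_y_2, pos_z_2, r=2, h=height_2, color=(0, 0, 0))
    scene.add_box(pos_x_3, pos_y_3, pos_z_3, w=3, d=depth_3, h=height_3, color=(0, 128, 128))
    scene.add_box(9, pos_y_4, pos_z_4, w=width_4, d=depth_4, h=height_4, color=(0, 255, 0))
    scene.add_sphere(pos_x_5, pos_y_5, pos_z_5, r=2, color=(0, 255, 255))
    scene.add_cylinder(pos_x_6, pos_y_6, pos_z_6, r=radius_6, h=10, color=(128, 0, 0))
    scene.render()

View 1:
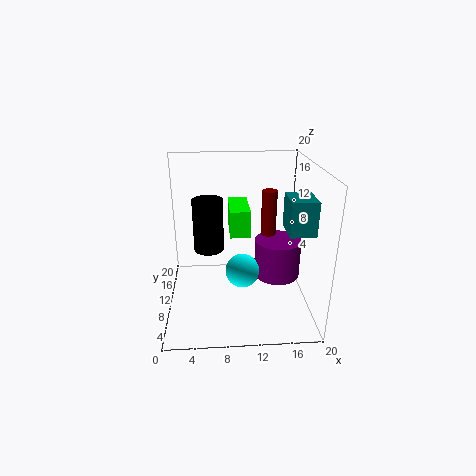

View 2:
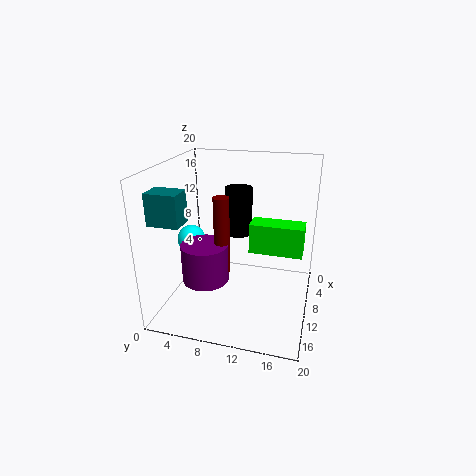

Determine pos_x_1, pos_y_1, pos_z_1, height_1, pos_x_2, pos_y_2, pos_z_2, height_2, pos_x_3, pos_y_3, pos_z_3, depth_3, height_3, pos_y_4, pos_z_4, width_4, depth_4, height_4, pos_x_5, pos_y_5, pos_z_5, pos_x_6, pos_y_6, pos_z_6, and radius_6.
pos_x_1 = 15
pos_y_1 = 7
pos_z_1 = 6
height_1 = 5
pos_x_2 = 6
pos_y_2 = 9
pos_z_2 = 9
height_2 = 7
pos_x_3 = 15
pos_y_3 = 1
pos_z_3 = 14
depth_3 = 4
height_3 = 4
pos_y_4 = 12
pos_z_4 = 9
width_4 = 3
depth_4 = 7
height_4 = 4
pos_x_5 = 10
pos_y_5 = 3
pos_z_5 = 9
pos_x_6 = 14
pos_y_6 = 9
pos_z_6 = 7
radius_6 = 1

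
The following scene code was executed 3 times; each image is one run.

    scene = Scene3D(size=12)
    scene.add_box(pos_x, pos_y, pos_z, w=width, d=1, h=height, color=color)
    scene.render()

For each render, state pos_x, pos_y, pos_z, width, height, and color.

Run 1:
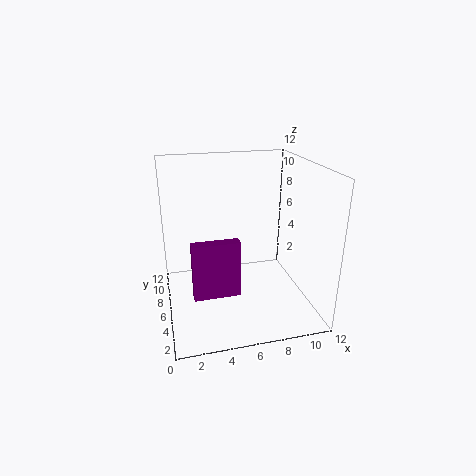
pos_x = 2
pos_y = 5
pos_z = 1
width = 4
height = 5
color = 'purple'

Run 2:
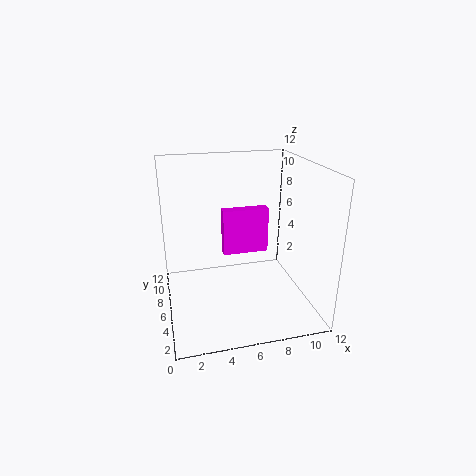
pos_x = 5
pos_y = 7
pos_z = 4
width = 4
height = 4
color = 'magenta'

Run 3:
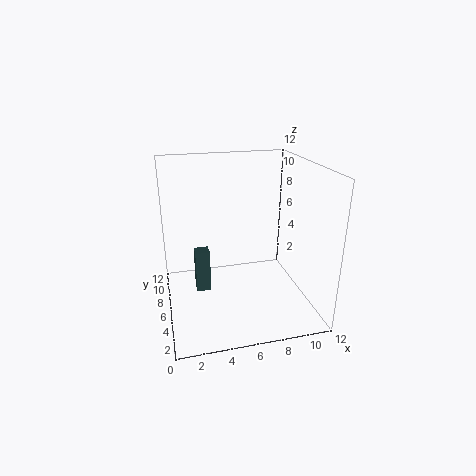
pos_x = 2
pos_y = 2
pos_z = 4
width = 1
height = 3
color = 'darkslategray'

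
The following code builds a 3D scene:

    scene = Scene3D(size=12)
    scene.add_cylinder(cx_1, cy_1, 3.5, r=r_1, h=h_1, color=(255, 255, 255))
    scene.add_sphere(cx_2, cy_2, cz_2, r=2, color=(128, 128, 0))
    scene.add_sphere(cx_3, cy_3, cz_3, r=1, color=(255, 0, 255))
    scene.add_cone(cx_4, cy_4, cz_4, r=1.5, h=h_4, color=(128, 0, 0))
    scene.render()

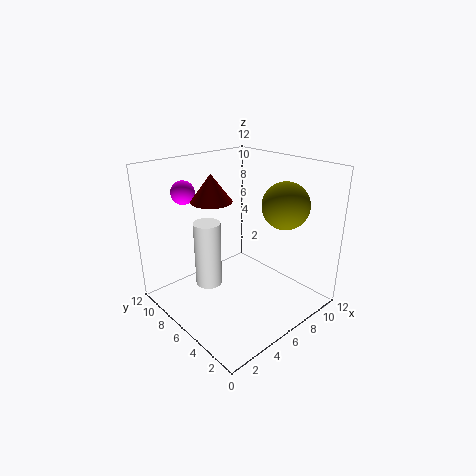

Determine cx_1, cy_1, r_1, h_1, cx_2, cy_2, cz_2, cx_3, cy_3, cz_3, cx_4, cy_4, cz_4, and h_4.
cx_1 = 2.5
cy_1 = 5.5
r_1 = 1
h_1 = 5
cx_2 = 9.5
cy_2 = 4
cz_2 = 8.5
cx_3 = 3.5
cy_3 = 10
cz_3 = 9.5
cx_4 = 3
cy_4 = 5.5
cz_4 = 10
h_4 = 2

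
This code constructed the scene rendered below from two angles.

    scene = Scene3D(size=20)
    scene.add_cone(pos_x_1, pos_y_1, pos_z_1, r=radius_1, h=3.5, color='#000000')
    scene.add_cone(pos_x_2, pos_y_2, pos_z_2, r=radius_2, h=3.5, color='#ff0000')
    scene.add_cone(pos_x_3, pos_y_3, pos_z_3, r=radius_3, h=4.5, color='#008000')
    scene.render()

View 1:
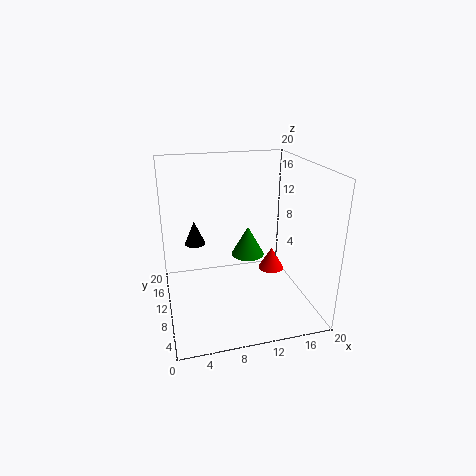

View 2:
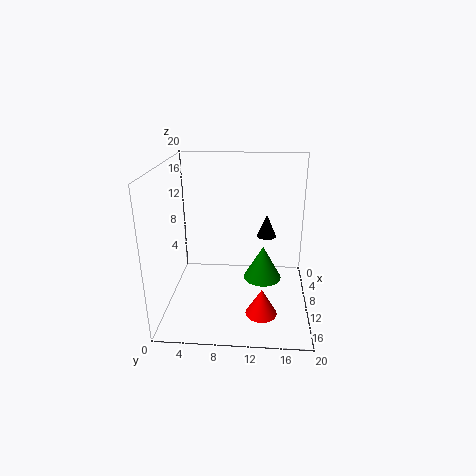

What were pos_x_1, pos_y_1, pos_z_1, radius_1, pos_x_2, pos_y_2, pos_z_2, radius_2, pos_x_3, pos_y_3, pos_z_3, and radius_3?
pos_x_1 = 4.5
pos_y_1 = 14
pos_z_1 = 8
radius_1 = 1.5
pos_x_2 = 16.5
pos_y_2 = 13.5
pos_z_2 = 2.5
radius_2 = 2
pos_x_3 = 12.5
pos_y_3 = 13.5
pos_z_3 = 5.5
radius_3 = 2.5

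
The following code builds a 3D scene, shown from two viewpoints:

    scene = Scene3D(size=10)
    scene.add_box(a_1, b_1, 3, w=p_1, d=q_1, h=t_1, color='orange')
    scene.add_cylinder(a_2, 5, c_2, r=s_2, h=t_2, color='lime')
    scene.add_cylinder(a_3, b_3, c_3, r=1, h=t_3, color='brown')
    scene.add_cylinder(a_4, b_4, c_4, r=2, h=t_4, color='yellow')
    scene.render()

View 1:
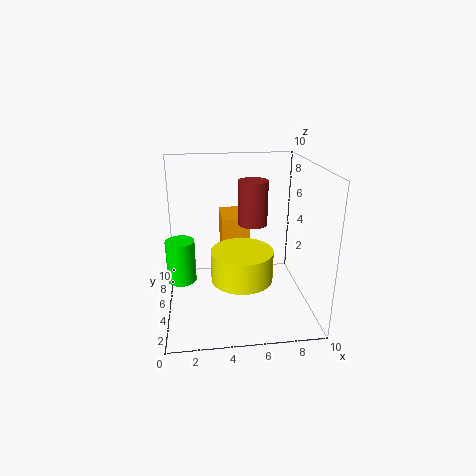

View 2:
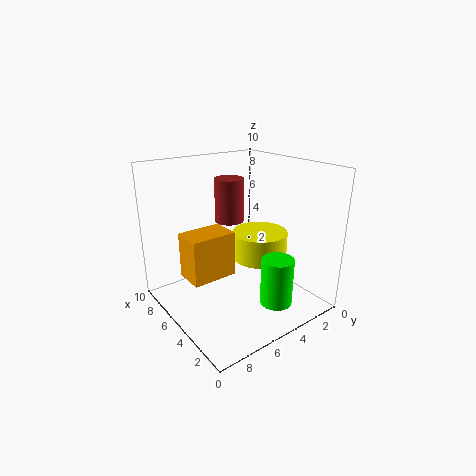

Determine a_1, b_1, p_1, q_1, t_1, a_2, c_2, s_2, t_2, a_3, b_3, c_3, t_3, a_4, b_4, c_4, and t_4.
a_1 = 4; b_1 = 6; p_1 = 2; q_1 = 3; t_1 = 3; a_2 = 1; c_2 = 2; s_2 = 1; t_2 = 3; a_3 = 6; b_3 = 5; c_3 = 6; t_3 = 3; a_4 = 5; b_4 = 3; c_4 = 3; t_4 = 2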